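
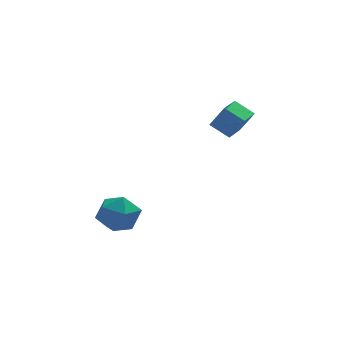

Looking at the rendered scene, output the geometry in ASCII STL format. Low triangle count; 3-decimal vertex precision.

solid 
facet normal -0.449 0.239 -0.861
outer loop
vertex 2.224 2.377 0.861
vertex 2.91 3.456 0.802
vertex 3.131 1.764 0.218
endloop
endfacet
facet normal -0.536 -0.843 0.047
outer loop
vertex 3.81 1.404 1.518
vertex 2.224 2.377 0.861
vertex 3.131 1.764 0.218
endloop
endfacet
facet normal -0.449 0.239 -0.861
outer loop
vertex 3.131 1.764 0.218
vertex 2.91 3.456 0.802
vertex 3.818 2.843 0.159
endloop
endfacet
facet normal 0.714 -0.483 -0.507
outer loop
vertex 3.818 2.843 0.159
vertex 3.81 1.404 1.518
vertex 3.131 1.764 0.218
endloop
endfacet
facet normal -0.715 0.482 0.507
outer loop
vertex 2.224 2.377 0.861
vertex 3.589 3.096 2.102
vertex 2.91 3.456 0.802
endloop
endfacet
facet normal -0.536 -0.843 0.046
outer loop
vertex 2.902 2.017 2.161
vertex 2.224 2.377 0.861
vertex 3.81 1.404 1.518
endloop
endfacet
facet normal -0.715 0.483 0.506
outer loop
vertex 2.902 2.017 2.161
vertex 3.589 3.096 2.102
vertex 2.224 2.377 0.861
endloop
endfacet
facet normal 0.536 0.843 -0.047
outer loop
vertex 2.91 3.456 0.802
vertex 3.589 3.096 2.102
vertex 3.818 2.843 0.159
endloop
endfacet
facet normal 0.715 -0.482 -0.506
outer loop
vertex 4.496 2.483 1.459
vertex 3.81 1.404 1.518
vertex 3.818 2.843 0.159
endloop
endfacet
facet normal 0.537 0.843 -0.046
outer loop
vertex 3.818 2.843 0.159
vertex 3.589 3.096 2.102
vertex 4.496 2.483 1.459
endloop
endfacet
facet normal 0.449 -0.238 0.861
outer loop
vertex 4.496 2.483 1.459
vertex 2.902 2.017 2.161
vertex 3.81 1.404 1.518
endloop
endfacet
facet normal 0.449 -0.239 0.861
outer loop
vertex 3.589 3.096 2.102
vertex 2.902 2.017 2.161
vertex 4.496 2.483 1.459
endloop
endfacet
facet normal -0.696 0.715 -0.072
outer loop
vertex -2.832 0.571 -4.117
vertex -3.708 -0.257 -3.872
vertex -3.17 0.359 -2.953
endloop
endfacet
facet normal -0.077 0.985 0.157
outer loop
vertex -2.832 0.571 -4.117
vertex -3.17 0.359 -2.953
vertex -1.98 0.496 -3.232
endloop
endfacet
facet normal 0.421 0.843 -0.334
outer loop
vertex -2.832 0.571 -4.117
vertex -1.98 0.496 -3.232
vertex -1.782 -0.036 -4.324
endloop
endfacet
facet normal 0.110 0.485 -0.867
outer loop
vertex -2.832 0.571 -4.117
vertex -1.782 -0.036 -4.324
vertex -2.85 -0.501 -4.719
endloop
endfacet
facet normal -0.581 0.406 -0.705
outer loop
vertex -2.832 0.571 -4.117
vertex -2.85 -0.501 -4.719
vertex -3.708 -0.257 -3.872
endloop
endfacet
facet normal 0.104 0.644 0.758
outer loop
vertex -1.98 0.496 -3.232
vertex -3.17 0.359 -2.953
vertex -2.33 -0.379 -2.441
endloop
endfacet
facet normal -0.898 0.208 0.387
outer loop
vertex -3.17 0.359 -2.953
vertex -3.708 -0.257 -3.872
vertex -3.398 -0.844 -2.836
endloop
endfacet
facet normal -0.713 -0.292 -0.638
outer loop
vertex -3.708 -0.257 -3.872
vertex -2.85 -0.501 -4.719
vertex -3.2 -1.376 -3.928
endloop
endfacet
facet normal 0.404 -0.164 -0.900
outer loop
vertex -2.85 -0.501 -4.719
vertex -1.782 -0.036 -4.324
vertex -2.01 -1.239 -4.207
endloop
endfacet
facet normal 0.909 0.415 -0.037
outer loop
vertex -1.782 -0.036 -4.324
vertex -1.98 0.496 -3.232
vertex -1.472 -0.623 -3.288
endloop
endfacet
facet normal -0.110 -0.485 0.867
outer loop
vertex -2.348 -1.451 -3.043
vertex -2.33 -0.379 -2.441
vertex -3.398 -0.844 -2.836
endloop
endfacet
facet normal -0.421 -0.843 0.334
outer loop
vertex -2.348 -1.451 -3.043
vertex -3.398 -0.844 -2.836
vertex -3.2 -1.376 -3.928
endloop
endfacet
facet normal 0.077 -0.985 -0.157
outer loop
vertex -2.348 -1.451 -3.043
vertex -3.2 -1.376 -3.928
vertex -2.01 -1.239 -4.207
endloop
endfacet
facet normal 0.696 -0.715 0.072
outer loop
vertex -2.348 -1.451 -3.043
vertex -2.01 -1.239 -4.207
vertex -1.472 -0.623 -3.288
endloop
endfacet
facet normal 0.581 -0.406 0.705
outer loop
vertex -2.348 -1.451 -3.043
vertex -1.472 -0.623 -3.288
vertex -2.33 -0.379 -2.441
endloop
endfacet
facet normal -0.404 0.164 0.900
outer loop
vertex -3.398 -0.844 -2.836
vertex -2.33 -0.379 -2.441
vertex -3.17 0.359 -2.953
endloop
endfacet
facet normal -0.909 -0.415 0.037
outer loop
vertex -3.2 -1.376 -3.928
vertex -3.398 -0.844 -2.836
vertex -3.708 -0.257 -3.872
endloop
endfacet
facet normal -0.104 -0.644 -0.758
outer loop
vertex -2.01 -1.239 -4.207
vertex -3.2 -1.376 -3.928
vertex -2.85 -0.501 -4.719
endloop
endfacet
facet normal 0.898 -0.208 -0.387
outer loop
vertex -1.472 -0.623 -3.288
vertex -2.01 -1.239 -4.207
vertex -1.782 -0.036 -4.324
endloop
endfacet
facet normal 0.713 0.292 0.638
outer loop
vertex -2.33 -0.379 -2.441
vertex -1.472 -0.623 -3.288
vertex -1.98 0.496 -3.232
endloop
endfacet

endsolid


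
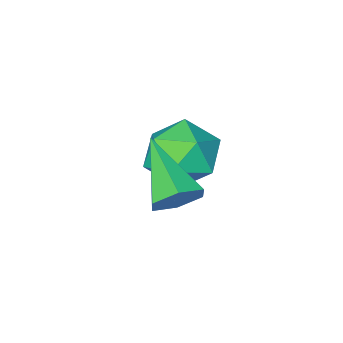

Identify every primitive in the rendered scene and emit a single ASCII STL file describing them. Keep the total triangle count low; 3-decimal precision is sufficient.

solid 
facet normal 0.195 0.833 -0.518
outer loop
vertex 3.714 3.34 -1.324
vertex 3.091 3.373 -1.505
vertex 3.287 3.667 -0.959
endloop
endfacet
facet normal 0.634 -0.034 0.772
outer loop
vertex 3.714 3.34 -1.324
vertex 3.287 3.667 -0.959
vertex 2.749 1.907 -0.595
endloop
endfacet
facet normal 0.195 0.833 -0.518
outer loop
vertex 3.287 3.667 -0.959
vertex 3.091 3.373 -1.505
vertex 2.664 3.7 -1.14
endloop
endfacet
facet normal -0.255 0.270 0.928
outer loop
vertex 3.287 3.667 -0.959
vertex 2.664 3.7 -1.14
vertex 2.749 1.907 -0.595
endloop
endfacet
facet normal 0.195 0.833 -0.518
outer loop
vertex 2.664 3.7 -1.14
vertex 3.091 3.373 -1.505
vertex 2.468 3.406 -1.686
endloop
endfacet
facet normal -0.948 0.050 0.313
outer loop
vertex 2.664 3.7 -1.14
vertex 2.468 3.406 -1.686
vertex 2.749 1.907 -0.595
endloop
endfacet
facet normal 0.194 0.834 -0.517
outer loop
vertex 2.468 3.406 -1.686
vertex 3.091 3.373 -1.505
vertex 2.895 3.08 -2.051
endloop
endfacet
facet normal -0.753 -0.474 -0.457
outer loop
vertex 2.468 3.406 -1.686
vertex 2.895 3.08 -2.051
vertex 2.749 1.907 -0.595
endloop
endfacet
facet normal 0.194 0.834 -0.517
outer loop
vertex 2.895 3.08 -2.051
vertex 3.091 3.373 -1.505
vertex 3.518 3.047 -1.87
endloop
endfacet
facet normal 0.137 -0.778 -0.613
outer loop
vertex 2.895 3.08 -2.051
vertex 3.518 3.047 -1.87
vertex 2.749 1.907 -0.595
endloop
endfacet
facet normal 0.194 0.834 -0.517
outer loop
vertex 3.518 3.047 -1.87
vertex 3.091 3.373 -1.505
vertex 3.714 3.34 -1.324
endloop
endfacet
facet normal 0.830 -0.558 0.002
outer loop
vertex 3.518 3.047 -1.87
vertex 3.714 3.34 -1.324
vertex 2.749 1.907 -0.595
endloop
endfacet
facet normal -0.850 -0.277 0.449
outer loop
vertex 0.395 1.295 -2.186
vertex 0.501 0.382 -2.548
vertex 0.89 0.613 -1.669
endloop
endfacet
facet normal -0.523 0.240 0.818
outer loop
vertex 0.395 1.295 -2.186
vertex 0.89 0.613 -1.669
vertex 1.233 1.539 -1.722
endloop
endfacet
facet normal -0.449 0.805 0.388
outer loop
vertex 0.395 1.295 -2.186
vertex 1.233 1.539 -1.722
vertex 1.056 1.879 -2.633
endloop
endfacet
facet normal -0.730 0.638 -0.246
outer loop
vertex 0.395 1.295 -2.186
vertex 1.056 1.879 -2.633
vertex 0.603 1.164 -3.143
endloop
endfacet
facet normal -0.978 -0.031 -0.208
outer loop
vertex 0.395 1.295 -2.186
vertex 0.603 1.164 -3.143
vertex 0.501 0.382 -2.548
endloop
endfacet
facet normal 0.130 0.009 0.992
outer loop
vertex 1.233 1.539 -1.722
vertex 0.89 0.613 -1.669
vertex 1.857 0.776 -1.797
endloop
endfacet
facet normal -0.399 -0.828 0.394
outer loop
vertex 0.89 0.613 -1.669
vertex 0.501 0.382 -2.548
vertex 1.404 0.061 -2.307
endloop
endfacet
facet normal -0.606 -0.430 -0.669
outer loop
vertex 0.501 0.382 -2.548
vertex 0.603 1.164 -3.143
vertex 1.227 0.401 -3.218
endloop
endfacet
facet normal -0.206 0.652 -0.730
outer loop
vertex 0.603 1.164 -3.143
vertex 1.056 1.879 -2.633
vertex 1.57 1.327 -3.271
endloop
endfacet
facet normal 0.249 0.922 0.296
outer loop
vertex 1.056 1.879 -2.633
vertex 1.233 1.539 -1.722
vertex 1.959 1.558 -2.392
endloop
endfacet
facet normal 0.730 -0.638 0.246
outer loop
vertex 2.065 0.645 -2.754
vertex 1.857 0.776 -1.797
vertex 1.404 0.061 -2.307
endloop
endfacet
facet normal 0.449 -0.805 -0.388
outer loop
vertex 2.065 0.645 -2.754
vertex 1.404 0.061 -2.307
vertex 1.227 0.401 -3.218
endloop
endfacet
facet normal 0.523 -0.240 -0.818
outer loop
vertex 2.065 0.645 -2.754
vertex 1.227 0.401 -3.218
vertex 1.57 1.327 -3.271
endloop
endfacet
facet normal 0.850 0.277 -0.449
outer loop
vertex 2.065 0.645 -2.754
vertex 1.57 1.327 -3.271
vertex 1.959 1.558 -2.392
endloop
endfacet
facet normal 0.978 0.031 0.208
outer loop
vertex 2.065 0.645 -2.754
vertex 1.959 1.558 -2.392
vertex 1.857 0.776 -1.797
endloop
endfacet
facet normal 0.206 -0.652 0.730
outer loop
vertex 1.404 0.061 -2.307
vertex 1.857 0.776 -1.797
vertex 0.89 0.613 -1.669
endloop
endfacet
facet normal -0.249 -0.922 -0.296
outer loop
vertex 1.227 0.401 -3.218
vertex 1.404 0.061 -2.307
vertex 0.501 0.382 -2.548
endloop
endfacet
facet normal -0.130 -0.009 -0.992
outer loop
vertex 1.57 1.327 -3.271
vertex 1.227 0.401 -3.218
vertex 0.603 1.164 -3.143
endloop
endfacet
facet normal 0.399 0.828 -0.394
outer loop
vertex 1.959 1.558 -2.392
vertex 1.57 1.327 -3.271
vertex 1.056 1.879 -2.633
endloop
endfacet
facet normal 0.606 0.430 0.669
outer loop
vertex 1.857 0.776 -1.797
vertex 1.959 1.558 -2.392
vertex 1.233 1.539 -1.722
endloop
endfacet

endsolid


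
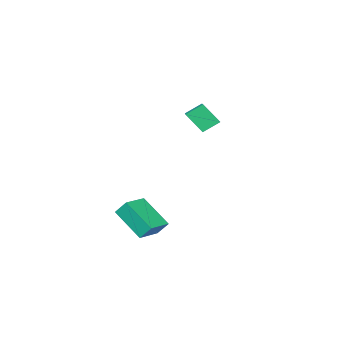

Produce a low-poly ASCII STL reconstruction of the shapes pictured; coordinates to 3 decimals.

solid 
facet normal -0.976 -0.192 -0.107
outer loop
vertex 1.493 -2.342 -1.971
vertex 1.317 -0.687 -3.332
vertex 1.699 -2.957 -2.746
endloop
endfacet
facet normal 0.082 -0.770 0.633
outer loop
vertex 3.143 -2.673 -2.588
vertex 1.493 -2.342 -1.971
vertex 1.699 -2.957 -2.746
endloop
endfacet
facet normal -0.976 -0.192 -0.107
outer loop
vertex 1.699 -2.957 -2.746
vertex 1.317 -0.687 -3.332
vertex 1.523 -1.302 -4.107
endloop
endfacet
facet normal 0.204 -0.609 -0.767
outer loop
vertex 1.523 -1.302 -4.107
vertex 3.143 -2.673 -2.588
vertex 1.699 -2.957 -2.746
endloop
endfacet
facet normal -0.204 0.609 0.767
outer loop
vertex 1.493 -2.342 -1.971
vertex 2.761 -0.403 -3.174
vertex 1.317 -0.687 -3.332
endloop
endfacet
facet normal 0.082 -0.770 0.633
outer loop
vertex 2.937 -2.058 -1.813
vertex 1.493 -2.342 -1.971
vertex 3.143 -2.673 -2.588
endloop
endfacet
facet normal -0.204 0.609 0.767
outer loop
vertex 2.937 -2.058 -1.813
vertex 2.761 -0.403 -3.174
vertex 1.493 -2.342 -1.971
endloop
endfacet
facet normal -0.082 0.770 -0.633
outer loop
vertex 1.317 -0.687 -3.332
vertex 2.761 -0.403 -3.174
vertex 1.523 -1.302 -4.107
endloop
endfacet
facet normal 0.204 -0.609 -0.767
outer loop
vertex 2.967 -1.018 -3.949
vertex 3.143 -2.673 -2.588
vertex 1.523 -1.302 -4.107
endloop
endfacet
facet normal -0.082 0.770 -0.633
outer loop
vertex 1.523 -1.302 -4.107
vertex 2.761 -0.403 -3.174
vertex 2.967 -1.018 -3.949
endloop
endfacet
facet normal 0.976 0.192 0.107
outer loop
vertex 2.967 -1.018 -3.949
vertex 2.937 -2.058 -1.813
vertex 3.143 -2.673 -2.588
endloop
endfacet
facet normal 0.976 0.192 0.107
outer loop
vertex 2.761 -0.403 -3.174
vertex 2.937 -2.058 -1.813
vertex 2.967 -1.018 -3.949
endloop
endfacet
facet normal -0.649 -0.710 -0.271
outer loop
vertex -1.684 -2.695 3.142
vertex -2.455 -2.232 3.775
vertex -2.108 -1.883 2.031
endloop
endfacet
facet normal 0.701 -0.421 -0.576
outer loop
vertex -0.685 -0.328 2.625
vertex -1.684 -2.695 3.142
vertex -2.108 -1.883 2.031
endloop
endfacet
facet normal -0.649 -0.710 -0.271
outer loop
vertex -2.108 -1.883 2.031
vertex -2.455 -2.232 3.775
vertex -2.879 -1.42 2.664
endloop
endfacet
facet normal -0.295 0.564 -0.771
outer loop
vertex -2.879 -1.42 2.664
vertex -0.685 -0.328 2.625
vertex -2.108 -1.883 2.031
endloop
endfacet
facet normal 0.295 -0.564 0.771
outer loop
vertex -1.684 -2.695 3.142
vertex -1.032 -0.677 4.369
vertex -2.455 -2.232 3.775
endloop
endfacet
facet normal 0.701 -0.421 -0.576
outer loop
vertex -0.261 -1.14 3.736
vertex -1.684 -2.695 3.142
vertex -0.685 -0.328 2.625
endloop
endfacet
facet normal 0.295 -0.564 0.771
outer loop
vertex -0.261 -1.14 3.736
vertex -1.032 -0.677 4.369
vertex -1.684 -2.695 3.142
endloop
endfacet
facet normal -0.701 0.421 0.576
outer loop
vertex -2.455 -2.232 3.775
vertex -1.032 -0.677 4.369
vertex -2.879 -1.42 2.664
endloop
endfacet
facet normal -0.295 0.564 -0.771
outer loop
vertex -1.456 0.135 3.258
vertex -0.685 -0.328 2.625
vertex -2.879 -1.42 2.664
endloop
endfacet
facet normal -0.701 0.421 0.576
outer loop
vertex -2.879 -1.42 2.664
vertex -1.032 -0.677 4.369
vertex -1.456 0.135 3.258
endloop
endfacet
facet normal 0.649 0.710 0.271
outer loop
vertex -1.456 0.135 3.258
vertex -0.261 -1.14 3.736
vertex -0.685 -0.328 2.625
endloop
endfacet
facet normal 0.649 0.710 0.271
outer loop
vertex -1.032 -0.677 4.369
vertex -0.261 -1.14 3.736
vertex -1.456 0.135 3.258
endloop
endfacet

endsolid


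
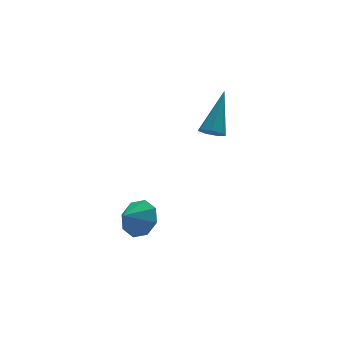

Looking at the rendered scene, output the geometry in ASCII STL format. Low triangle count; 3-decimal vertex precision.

solid 
facet normal 0.749 0.328 -0.576
outer loop
vertex -1.032 1.444 -3.519
vertex -1.638 1.697 -4.163
vertex -1.256 2.106 -3.433
endloop
endfacet
facet normal -0.034 -0.140 0.990
outer loop
vertex -1.032 1.444 -3.519
vertex -1.256 2.106 -3.433
vertex -2.402 1.363 -3.577
endloop
endfacet
facet normal 0.750 0.327 -0.575
outer loop
vertex -1.256 2.106 -3.433
vertex -1.638 1.697 -4.163
vertex -1.703 2.529 -3.775
endloop
endfacet
facet normal -0.337 0.350 0.874
outer loop
vertex -1.256 2.106 -3.433
vertex -1.703 2.529 -3.775
vertex -2.402 1.363 -3.577
endloop
endfacet
facet normal 0.748 0.327 -0.577
outer loop
vertex -1.703 2.529 -3.775
vertex -1.638 1.697 -4.163
vertex -2.113 2.464 -4.344
endloop
endfacet
facet normal -0.723 0.512 0.463
outer loop
vertex -1.703 2.529 -3.775
vertex -2.113 2.464 -4.344
vertex -2.402 1.363 -3.577
endloop
endfacet
facet normal 0.749 0.329 -0.575
outer loop
vertex -2.113 2.464 -4.344
vertex -1.638 1.697 -4.163
vertex -2.244 1.951 -4.808
endloop
endfacet
facet normal -0.968 0.251 -0.004
outer loop
vertex -2.113 2.464 -4.344
vertex -2.244 1.951 -4.808
vertex -2.402 1.363 -3.577
endloop
endfacet
facet normal 0.750 0.328 -0.575
outer loop
vertex -2.244 1.951 -4.808
vertex -1.638 1.697 -4.163
vertex -2.02 1.288 -4.894
endloop
endfacet
facet normal -0.926 -0.280 -0.253
outer loop
vertex -2.244 1.951 -4.808
vertex -2.02 1.288 -4.894
vertex -2.402 1.363 -3.577
endloop
endfacet
facet normal 0.749 0.329 -0.575
outer loop
vertex -2.02 1.288 -4.894
vertex -1.638 1.697 -4.163
vertex -1.572 0.866 -4.552
endloop
endfacet
facet normal -0.622 -0.771 -0.137
outer loop
vertex -2.02 1.288 -4.894
vertex -1.572 0.866 -4.552
vertex -2.402 1.363 -3.577
endloop
endfacet
facet normal 0.750 0.329 -0.575
outer loop
vertex -1.572 0.866 -4.552
vertex -1.638 1.697 -4.163
vertex -1.163 0.93 -3.982
endloop
endfacet
facet normal -0.236 -0.932 0.274
outer loop
vertex -1.572 0.866 -4.552
vertex -1.163 0.93 -3.982
vertex -2.402 1.363 -3.577
endloop
endfacet
facet normal 0.749 0.328 -0.576
outer loop
vertex -1.163 0.93 -3.982
vertex -1.638 1.697 -4.163
vertex -1.032 1.444 -3.519
endloop
endfacet
facet normal 0.008 -0.670 0.742
outer loop
vertex -1.163 0.93 -3.982
vertex -1.032 1.444 -3.519
vertex -2.402 1.363 -3.577
endloop
endfacet
facet normal -0.442 -0.548 -0.710
outer loop
vertex 1.887 1.578 -0.044
vertex 1.377 1.764 0.13
vertex 1.724 1.991 -0.261
endloop
endfacet
facet normal 0.914 0.167 -0.369
outer loop
vertex 1.887 1.578 -0.044
vertex 1.724 1.991 -0.261
vertex 2.323 2.936 1.65
endloop
endfacet
facet normal -0.441 -0.549 -0.710
outer loop
vertex 1.724 1.991 -0.261
vertex 1.377 1.764 0.13
vertex 1.299 2.233 -0.184
endloop
endfacet
facet normal 0.358 0.788 -0.502
outer loop
vertex 1.724 1.991 -0.261
vertex 1.299 2.233 -0.184
vertex 2.323 2.936 1.65
endloop
endfacet
facet normal -0.443 -0.548 -0.709
outer loop
vertex 1.299 2.233 -0.184
vertex 1.377 1.764 0.13
vertex 0.934 2.122 0.13
endloop
endfacet
facet normal -0.390 0.911 -0.131
outer loop
vertex 1.299 2.233 -0.184
vertex 0.934 2.122 0.13
vertex 2.323 2.936 1.65
endloop
endfacet
facet normal -0.442 -0.547 -0.711
outer loop
vertex 0.934 2.122 0.13
vertex 1.377 1.764 0.13
vertex 0.901 1.741 0.444
endloop
endfacet
facet normal -0.767 0.447 0.461
outer loop
vertex 0.934 2.122 0.13
vertex 0.901 1.741 0.444
vertex 2.323 2.936 1.65
endloop
endfacet
facet normal -0.443 -0.547 -0.711
outer loop
vertex 0.901 1.741 0.444
vertex 1.377 1.764 0.13
vertex 1.227 1.377 0.521
endloop
endfacet
facet normal -0.488 -0.261 0.833
outer loop
vertex 0.901 1.741 0.444
vertex 1.227 1.377 0.521
vertex 2.323 2.936 1.65
endloop
endfacet
facet normal -0.441 -0.547 -0.711
outer loop
vertex 1.227 1.377 0.521
vertex 1.377 1.764 0.13
vertex 1.666 1.305 0.304
endloop
endfacet
facet normal 0.236 -0.673 0.701
outer loop
vertex 1.227 1.377 0.521
vertex 1.666 1.305 0.304
vertex 2.323 2.936 1.65
endloop
endfacet
facet normal -0.442 -0.548 -0.710
outer loop
vertex 1.666 1.305 0.304
vertex 1.377 1.764 0.13
vertex 1.887 1.578 -0.044
endloop
endfacet
facet normal 0.859 -0.484 0.166
outer loop
vertex 1.666 1.305 0.304
vertex 1.887 1.578 -0.044
vertex 2.323 2.936 1.65
endloop
endfacet

endsolid


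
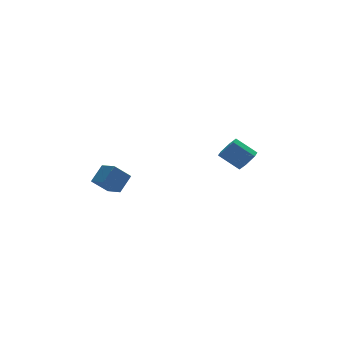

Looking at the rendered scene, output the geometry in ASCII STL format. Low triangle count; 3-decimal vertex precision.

solid 
facet normal -0.659 -0.308 -0.686
outer loop
vertex -3.874 1.885 -0.066
vertex -4.082 2.931 -0.336
vertex -2.942 1.844 -0.942
endloop
endfacet
facet normal 0.189 -0.951 0.245
outer loop
vertex -2.118 2.229 -0.084
vertex -3.874 1.885 -0.066
vertex -2.942 1.844 -0.942
endloop
endfacet
facet normal -0.658 -0.308 -0.687
outer loop
vertex -2.942 1.844 -0.942
vertex -4.082 2.931 -0.336
vertex -3.149 2.89 -1.212
endloop
endfacet
facet normal 0.728 -0.033 -0.685
outer loop
vertex -3.149 2.89 -1.212
vertex -2.118 2.229 -0.084
vertex -2.942 1.844 -0.942
endloop
endfacet
facet normal -0.728 0.032 0.685
outer loop
vertex -3.874 1.885 -0.066
vertex -3.258 3.316 0.522
vertex -4.082 2.931 -0.336
endloop
endfacet
facet normal 0.189 -0.951 0.246
outer loop
vertex -3.051 2.27 0.792
vertex -3.874 1.885 -0.066
vertex -2.118 2.229 -0.084
endloop
endfacet
facet normal -0.729 0.032 0.684
outer loop
vertex -3.051 2.27 0.792
vertex -3.258 3.316 0.522
vertex -3.874 1.885 -0.066
endloop
endfacet
facet normal -0.189 0.951 -0.245
outer loop
vertex -4.082 2.931 -0.336
vertex -3.258 3.316 0.522
vertex -3.149 2.89 -1.212
endloop
endfacet
facet normal 0.728 -0.032 -0.684
outer loop
vertex -2.326 3.275 -0.354
vertex -2.118 2.229 -0.084
vertex -3.149 2.89 -1.212
endloop
endfacet
facet normal -0.189 0.951 -0.245
outer loop
vertex -3.149 2.89 -1.212
vertex -3.258 3.316 0.522
vertex -2.326 3.275 -0.354
endloop
endfacet
facet normal 0.658 0.308 0.687
outer loop
vertex -2.326 3.275 -0.354
vertex -3.051 2.27 0.792
vertex -2.118 2.229 -0.084
endloop
endfacet
facet normal 0.659 0.308 0.687
outer loop
vertex -3.258 3.316 0.522
vertex -3.051 2.27 0.792
vertex -2.326 3.275 -0.354
endloop
endfacet
facet normal 0.585 -0.523 -0.620
outer loop
vertex 4.631 1.442 0.291
vertex 4.143 0.873 0.311
vertex 4.072 1.409 -0.208
endloop
endfacet
facet normal 0.321 0.851 -0.416
outer loop
vertex 4.631 1.442 0.291
vertex 4.072 1.409 -0.208
vertex 3.765 2.216 1.208
endloop
endfacet
facet normal 0.322 0.851 -0.415
outer loop
vertex 3.765 2.216 1.208
vertex 4.072 1.409 -0.208
vertex 3.207 2.184 0.709
endloop
endfacet
facet normal -0.584 0.524 0.620
outer loop
vertex 3.765 2.216 1.208
vertex 3.207 2.184 0.709
vertex 3.277 1.647 1.229
endloop
endfacet
facet normal 0.585 -0.523 -0.620
outer loop
vertex 4.072 1.409 -0.208
vertex 4.143 0.873 0.311
vertex 3.584 0.84 -0.188
endloop
endfacet
facet normal -0.484 0.388 -0.784
outer loop
vertex 4.072 1.409 -0.208
vertex 3.584 0.84 -0.188
vertex 3.207 2.184 0.709
endloop
endfacet
facet normal -0.485 0.387 -0.784
outer loop
vertex 3.207 2.184 0.709
vertex 3.584 0.84 -0.188
vertex 2.719 1.614 0.729
endloop
endfacet
facet normal -0.586 0.523 0.619
outer loop
vertex 3.207 2.184 0.709
vertex 2.719 1.614 0.729
vertex 3.277 1.647 1.229
endloop
endfacet
facet normal 0.584 -0.524 -0.620
outer loop
vertex 3.584 0.84 -0.188
vertex 4.143 0.873 0.311
vertex 3.655 0.304 0.332
endloop
endfacet
facet normal -0.806 -0.464 -0.368
outer loop
vertex 3.584 0.84 -0.188
vertex 3.655 0.304 0.332
vertex 2.719 1.614 0.729
endloop
endfacet
facet normal -0.805 -0.464 -0.369
outer loop
vertex 2.719 1.614 0.729
vertex 3.655 0.304 0.332
vertex 2.789 1.078 1.249
endloop
endfacet
facet normal -0.585 0.524 0.619
outer loop
vertex 2.719 1.614 0.729
vertex 2.789 1.078 1.249
vertex 3.277 1.647 1.229
endloop
endfacet
facet normal 0.584 -0.524 -0.620
outer loop
vertex 3.655 0.304 0.332
vertex 4.143 0.873 0.311
vertex 4.213 0.336 0.831
endloop
endfacet
facet normal -0.322 -0.851 0.415
outer loop
vertex 3.655 0.304 0.332
vertex 4.213 0.336 0.831
vertex 2.789 1.078 1.249
endloop
endfacet
facet normal -0.321 -0.851 0.416
outer loop
vertex 2.789 1.078 1.249
vertex 4.213 0.336 0.831
vertex 3.348 1.111 1.748
endloop
endfacet
facet normal -0.585 0.523 0.620
outer loop
vertex 2.789 1.078 1.249
vertex 3.348 1.111 1.748
vertex 3.277 1.647 1.229
endloop
endfacet
facet normal 0.586 -0.523 -0.619
outer loop
vertex 4.213 0.336 0.831
vertex 4.143 0.873 0.311
vertex 4.701 0.906 0.811
endloop
endfacet
facet normal 0.485 -0.387 0.784
outer loop
vertex 4.213 0.336 0.831
vertex 4.701 0.906 0.811
vertex 3.348 1.111 1.748
endloop
endfacet
facet normal 0.484 -0.388 0.784
outer loop
vertex 3.348 1.111 1.748
vertex 4.701 0.906 0.811
vertex 3.836 1.68 1.728
endloop
endfacet
facet normal -0.585 0.523 0.620
outer loop
vertex 3.348 1.111 1.748
vertex 3.836 1.68 1.728
vertex 3.277 1.647 1.229
endloop
endfacet
facet normal 0.585 -0.524 -0.619
outer loop
vertex 4.701 0.906 0.811
vertex 4.143 0.873 0.311
vertex 4.631 1.442 0.291
endloop
endfacet
facet normal 0.806 0.463 0.369
outer loop
vertex 4.701 0.906 0.811
vertex 4.631 1.442 0.291
vertex 3.836 1.68 1.728
endloop
endfacet
facet normal 0.805 0.464 0.369
outer loop
vertex 3.836 1.68 1.728
vertex 4.631 1.442 0.291
vertex 3.765 2.216 1.208
endloop
endfacet
facet normal -0.584 0.524 0.620
outer loop
vertex 3.836 1.68 1.728
vertex 3.765 2.216 1.208
vertex 3.277 1.647 1.229
endloop
endfacet

endsolid


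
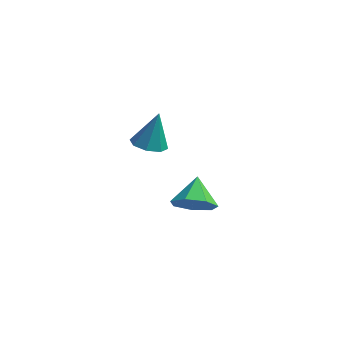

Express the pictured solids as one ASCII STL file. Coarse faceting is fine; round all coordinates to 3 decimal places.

solid 
facet normal 0.109 -0.830 -0.546
outer loop
vertex -0.488 1.488 -1.797
vertex -1.333 1.414 -1.853
vertex -0.801 1.826 -2.373
endloop
endfacet
facet normal 0.703 0.711 0.035
outer loop
vertex -0.488 1.488 -1.797
vertex -0.801 1.826 -2.373
vertex -1.467 2.426 -1.187
endloop
endfacet
facet normal 0.110 -0.831 -0.546
outer loop
vertex -0.801 1.826 -2.373
vertex -1.333 1.414 -1.853
vertex -1.515 1.853 -2.558
endloop
endfacet
facet normal 0.135 0.913 -0.386
outer loop
vertex -0.801 1.826 -2.373
vertex -1.515 1.853 -2.558
vertex -1.467 2.426 -1.187
endloop
endfacet
facet normal 0.110 -0.831 -0.546
outer loop
vertex -1.515 1.853 -2.558
vertex -1.333 1.414 -1.853
vertex -2.091 1.55 -2.213
endloop
endfacet
facet normal -0.578 0.760 -0.297
outer loop
vertex -1.515 1.853 -2.558
vertex -2.091 1.55 -2.213
vertex -1.467 2.426 -1.187
endloop
endfacet
facet normal 0.111 -0.830 -0.547
outer loop
vertex -2.091 1.55 -2.213
vertex -1.333 1.414 -1.853
vertex -2.097 1.143 -1.597
endloop
endfacet
facet normal -0.900 0.367 0.234
outer loop
vertex -2.091 1.55 -2.213
vertex -2.097 1.143 -1.597
vertex -1.467 2.426 -1.187
endloop
endfacet
facet normal 0.111 -0.830 -0.546
outer loop
vertex -2.097 1.143 -1.597
vertex -1.333 1.414 -1.853
vertex -1.527 0.941 -1.174
endloop
endfacet
facet normal -0.589 0.031 0.808
outer loop
vertex -2.097 1.143 -1.597
vertex -1.527 0.941 -1.174
vertex -1.467 2.426 -1.187
endloop
endfacet
facet normal 0.109 -0.830 -0.547
outer loop
vertex -1.527 0.941 -1.174
vertex -1.333 1.414 -1.853
vertex -0.811 1.094 -1.263
endloop
endfacet
facet normal 0.123 0.004 0.992
outer loop
vertex -1.527 0.941 -1.174
vertex -0.811 1.094 -1.263
vertex -1.467 2.426 -1.187
endloop
endfacet
facet normal 0.109 -0.830 -0.547
outer loop
vertex -0.811 1.094 -1.263
vertex -1.333 1.414 -1.853
vertex -0.488 1.488 -1.797
endloop
endfacet
facet normal 0.697 0.306 0.648
outer loop
vertex -0.811 1.094 -1.263
vertex -0.488 1.488 -1.797
vertex -1.467 2.426 -1.187
endloop
endfacet
facet normal -0.170 -0.315 -0.934
outer loop
vertex -2.162 0.182 1.845
vertex -2.679 0.591 1.801
vertex -2.034 0.638 1.668
endloop
endfacet
facet normal 0.941 -0.145 0.307
outer loop
vertex -2.162 0.182 1.845
vertex -2.034 0.638 1.668
vertex -2.441 1.029 3.099
endloop
endfacet
facet normal -0.170 -0.315 -0.934
outer loop
vertex -2.034 0.638 1.668
vertex -2.679 0.591 1.801
vertex -2.284 1.066 1.569
endloop
endfacet
facet normal 0.849 0.519 0.100
outer loop
vertex -2.034 0.638 1.668
vertex -2.284 1.066 1.569
vertex -2.441 1.029 3.099
endloop
endfacet
facet normal -0.169 -0.315 -0.934
outer loop
vertex -2.284 1.066 1.569
vertex -2.679 0.591 1.801
vertex -2.765 1.215 1.606
endloop
endfacet
facet normal 0.299 0.953 0.054
outer loop
vertex -2.284 1.066 1.569
vertex -2.765 1.215 1.606
vertex -2.441 1.029 3.099
endloop
endfacet
facet normal -0.172 -0.315 -0.933
outer loop
vertex -2.765 1.215 1.606
vertex -2.679 0.591 1.801
vertex -3.195 0.999 1.758
endloop
endfacet
facet normal -0.384 0.902 0.196
outer loop
vertex -2.765 1.215 1.606
vertex -3.195 0.999 1.758
vertex -2.441 1.029 3.099
endloop
endfacet
facet normal -0.171 -0.315 -0.934
outer loop
vertex -3.195 0.999 1.758
vertex -2.679 0.591 1.801
vertex -3.323 0.544 1.935
endloop
endfacet
facet normal -0.803 0.398 0.443
outer loop
vertex -3.195 0.999 1.758
vertex -3.323 0.544 1.935
vertex -2.441 1.029 3.099
endloop
endfacet
facet normal -0.171 -0.315 -0.933
outer loop
vertex -3.323 0.544 1.935
vertex -2.679 0.591 1.801
vertex -3.074 0.116 2.034
endloop
endfacet
facet normal -0.713 -0.264 0.650
outer loop
vertex -3.323 0.544 1.935
vertex -3.074 0.116 2.034
vertex -2.441 1.029 3.099
endloop
endfacet
facet normal -0.172 -0.315 -0.933
outer loop
vertex -3.074 0.116 2.034
vertex -2.679 0.591 1.801
vertex -2.593 -0.034 1.996
endloop
endfacet
facet normal -0.163 -0.699 0.696
outer loop
vertex -3.074 0.116 2.034
vertex -2.593 -0.034 1.996
vertex -2.441 1.029 3.099
endloop
endfacet
facet normal -0.169 -0.315 -0.934
outer loop
vertex -2.593 -0.034 1.996
vertex -2.679 0.591 1.801
vertex -2.162 0.182 1.845
endloop
endfacet
facet normal 0.520 -0.650 0.555
outer loop
vertex -2.593 -0.034 1.996
vertex -2.162 0.182 1.845
vertex -2.441 1.029 3.099
endloop
endfacet

endsolid


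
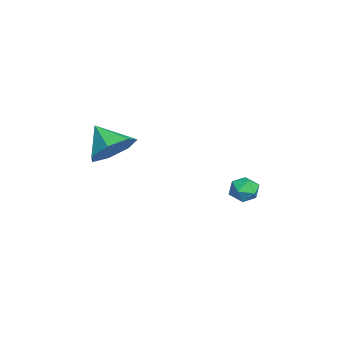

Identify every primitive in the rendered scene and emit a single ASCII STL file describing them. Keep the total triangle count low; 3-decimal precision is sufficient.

solid 
facet normal 0.557 0.509 -0.656
outer loop
vertex -0.306 -3.409 -0.498
vertex -1.193 -3.218 -1.102
vertex -0.782 -2.619 -0.289
endloop
endfacet
facet normal 0.248 -0.105 0.963
outer loop
vertex -0.306 -3.409 -0.498
vertex -0.782 -2.619 -0.289
vertex -2.027 -3.982 -0.118
endloop
endfacet
facet normal 0.556 0.509 -0.657
outer loop
vertex -0.782 -2.619 -0.289
vertex -1.193 -3.218 -1.102
vertex -1.568 -2.28 -0.692
endloop
endfacet
facet normal -0.290 0.375 0.881
outer loop
vertex -0.782 -2.619 -0.289
vertex -1.568 -2.28 -0.692
vertex -2.027 -3.982 -0.118
endloop
endfacet
facet normal 0.557 0.509 -0.656
outer loop
vertex -1.568 -2.28 -0.692
vertex -1.193 -3.218 -1.102
vertex -2.071 -2.647 -1.404
endloop
endfacet
facet normal -0.839 0.363 0.406
outer loop
vertex -1.568 -2.28 -0.692
vertex -2.071 -2.647 -1.404
vertex -2.027 -3.982 -0.118
endloop
endfacet
facet normal 0.557 0.509 -0.656
outer loop
vertex -2.071 -2.647 -1.404
vertex -1.193 -3.218 -1.102
vertex -1.913 -3.444 -1.888
endloop
endfacet
facet normal -0.986 -0.132 -0.104
outer loop
vertex -2.071 -2.647 -1.404
vertex -1.913 -3.444 -1.888
vertex -2.027 -3.982 -0.118
endloop
endfacet
facet normal 0.556 0.510 -0.656
outer loop
vertex -1.913 -3.444 -1.888
vertex -1.193 -3.218 -1.102
vertex -1.212 -4.07 -1.781
endloop
endfacet
facet normal -0.620 -0.739 -0.265
outer loop
vertex -1.913 -3.444 -1.888
vertex -1.212 -4.07 -1.781
vertex -2.027 -3.982 -0.118
endloop
endfacet
facet normal 0.556 0.510 -0.656
outer loop
vertex -1.212 -4.07 -1.781
vertex -1.193 -3.218 -1.102
vertex -0.497 -4.054 -1.162
endloop
endfacet
facet normal -0.016 -0.999 0.045
outer loop
vertex -1.212 -4.07 -1.781
vertex -0.497 -4.054 -1.162
vertex -2.027 -3.982 -0.118
endloop
endfacet
facet normal 0.556 0.510 -0.656
outer loop
vertex -0.497 -4.054 -1.162
vertex -1.193 -3.218 -1.102
vertex -0.306 -3.409 -0.498
endloop
endfacet
facet normal 0.369 -0.717 0.591
outer loop
vertex -0.497 -4.054 -1.162
vertex -0.306 -3.409 -0.498
vertex -2.027 -3.982 -0.118
endloop
endfacet
facet normal -0.730 0.604 0.319
outer loop
vertex -1.854 2.23 -3.551
vertex -1.737 2.027 -2.898
vertex -1.398 2.574 -3.158
endloop
endfacet
facet normal -0.421 0.866 -0.269
outer loop
vertex -1.854 2.23 -3.551
vertex -1.398 2.574 -3.158
vertex -1.251 2.439 -3.823
endloop
endfacet
facet normal -0.487 0.380 -0.787
outer loop
vertex -1.854 2.23 -3.551
vertex -1.251 2.439 -3.823
vertex -1.499 1.809 -3.974
endloop
endfacet
facet normal -0.835 -0.181 -0.520
outer loop
vertex -1.854 2.23 -3.551
vertex -1.499 1.809 -3.974
vertex -1.8 1.554 -3.402
endloop
endfacet
facet normal -0.986 -0.043 0.163
outer loop
vertex -1.854 2.23 -3.551
vertex -1.8 1.554 -3.402
vertex -1.737 2.027 -2.898
endloop
endfacet
facet normal 0.273 0.953 -0.133
outer loop
vertex -1.251 2.439 -3.823
vertex -1.398 2.574 -3.158
vertex -0.76 2.366 -3.338
endloop
endfacet
facet normal -0.225 0.529 0.818
outer loop
vertex -1.398 2.574 -3.158
vertex -1.737 2.027 -2.898
vertex -1.061 2.111 -2.766
endloop
endfacet
facet normal -0.638 -0.520 0.568
outer loop
vertex -1.737 2.027 -2.898
vertex -1.8 1.554 -3.402
vertex -1.309 1.481 -2.917
endloop
endfacet
facet normal -0.395 -0.744 -0.539
outer loop
vertex -1.8 1.554 -3.402
vertex -1.499 1.809 -3.974
vertex -1.162 1.346 -3.582
endloop
endfacet
facet normal 0.169 0.166 -0.971
outer loop
vertex -1.499 1.809 -3.974
vertex -1.251 2.439 -3.823
vertex -0.823 1.893 -3.842
endloop
endfacet
facet normal 0.835 0.181 0.520
outer loop
vertex -0.706 1.69 -3.189
vertex -0.76 2.366 -3.338
vertex -1.061 2.111 -2.766
endloop
endfacet
facet normal 0.487 -0.380 0.787
outer loop
vertex -0.706 1.69 -3.189
vertex -1.061 2.111 -2.766
vertex -1.309 1.481 -2.917
endloop
endfacet
facet normal 0.421 -0.866 0.269
outer loop
vertex -0.706 1.69 -3.189
vertex -1.309 1.481 -2.917
vertex -1.162 1.346 -3.582
endloop
endfacet
facet normal 0.730 -0.604 -0.319
outer loop
vertex -0.706 1.69 -3.189
vertex -1.162 1.346 -3.582
vertex -0.823 1.893 -3.842
endloop
endfacet
facet normal 0.986 0.043 -0.163
outer loop
vertex -0.706 1.69 -3.189
vertex -0.823 1.893 -3.842
vertex -0.76 2.366 -3.338
endloop
endfacet
facet normal 0.395 0.744 0.539
outer loop
vertex -1.061 2.111 -2.766
vertex -0.76 2.366 -3.338
vertex -1.398 2.574 -3.158
endloop
endfacet
facet normal -0.169 -0.166 0.971
outer loop
vertex -1.309 1.481 -2.917
vertex -1.061 2.111 -2.766
vertex -1.737 2.027 -2.898
endloop
endfacet
facet normal -0.273 -0.953 0.133
outer loop
vertex -1.162 1.346 -3.582
vertex -1.309 1.481 -2.917
vertex -1.8 1.554 -3.402
endloop
endfacet
facet normal 0.225 -0.529 -0.818
outer loop
vertex -0.823 1.893 -3.842
vertex -1.162 1.346 -3.582
vertex -1.499 1.809 -3.974
endloop
endfacet
facet normal 0.638 0.520 -0.568
outer loop
vertex -0.76 2.366 -3.338
vertex -0.823 1.893 -3.842
vertex -1.251 2.439 -3.823
endloop
endfacet

endsolid


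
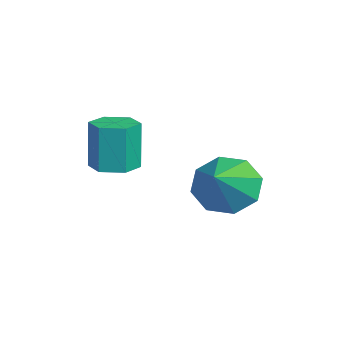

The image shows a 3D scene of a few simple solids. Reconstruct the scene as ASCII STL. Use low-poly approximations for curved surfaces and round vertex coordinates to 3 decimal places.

solid 
facet normal 0.118 -0.032 -0.993
outer loop
vertex -2.629 1.591 -3.427
vertex -3.335 1.385 -3.504
vertex -3.157 2.103 -3.506
endloop
endfacet
facet normal 0.690 0.721 0.058
outer loop
vertex -2.629 1.591 -3.427
vertex -3.157 2.103 -3.506
vertex -2.818 1.642 -1.819
endloop
endfacet
facet normal 0.690 0.722 0.059
outer loop
vertex -2.818 1.642 -1.819
vertex -3.157 2.103 -3.506
vertex -3.347 2.154 -1.898
endloop
endfacet
facet normal -0.117 0.032 0.993
outer loop
vertex -2.818 1.642 -1.819
vertex -3.347 2.154 -1.898
vertex -3.525 1.435 -1.896
endloop
endfacet
facet normal 0.117 -0.032 -0.993
outer loop
vertex -3.157 2.103 -3.506
vertex -3.335 1.385 -3.504
vertex -3.864 1.897 -3.583
endloop
endfacet
facet normal -0.273 0.960 -0.063
outer loop
vertex -3.157 2.103 -3.506
vertex -3.864 1.897 -3.583
vertex -3.347 2.154 -1.898
endloop
endfacet
facet normal -0.275 0.960 -0.062
outer loop
vertex -3.347 2.154 -1.898
vertex -3.864 1.897 -3.583
vertex -4.053 1.947 -1.975
endloop
endfacet
facet normal -0.118 0.032 0.993
outer loop
vertex -3.347 2.154 -1.898
vertex -4.053 1.947 -1.975
vertex -3.525 1.435 -1.896
endloop
endfacet
facet normal 0.117 -0.032 -0.993
outer loop
vertex -3.864 1.897 -3.583
vertex -3.335 1.385 -3.504
vertex -4.042 1.178 -3.581
endloop
endfacet
facet normal -0.964 0.238 -0.121
outer loop
vertex -3.864 1.897 -3.583
vertex -4.042 1.178 -3.581
vertex -4.053 1.947 -1.975
endloop
endfacet
facet normal -0.964 0.239 -0.121
outer loop
vertex -4.053 1.947 -1.975
vertex -4.042 1.178 -3.581
vertex -4.231 1.229 -1.973
endloop
endfacet
facet normal -0.118 0.032 0.993
outer loop
vertex -4.053 1.947 -1.975
vertex -4.231 1.229 -1.973
vertex -3.525 1.435 -1.896
endloop
endfacet
facet normal 0.117 -0.032 -0.993
outer loop
vertex -4.042 1.178 -3.581
vertex -3.335 1.385 -3.504
vertex -3.513 0.666 -3.502
endloop
endfacet
facet normal -0.690 -0.722 -0.058
outer loop
vertex -4.042 1.178 -3.581
vertex -3.513 0.666 -3.502
vertex -4.231 1.229 -1.973
endloop
endfacet
facet normal -0.690 -0.721 -0.059
outer loop
vertex -4.231 1.229 -1.973
vertex -3.513 0.666 -3.502
vertex -3.703 0.717 -1.894
endloop
endfacet
facet normal -0.118 0.032 0.993
outer loop
vertex -4.231 1.229 -1.973
vertex -3.703 0.717 -1.894
vertex -3.525 1.435 -1.896
endloop
endfacet
facet normal 0.118 -0.032 -0.993
outer loop
vertex -3.513 0.666 -3.502
vertex -3.335 1.385 -3.504
vertex -2.807 0.873 -3.425
endloop
endfacet
facet normal 0.274 -0.960 0.063
outer loop
vertex -3.513 0.666 -3.502
vertex -2.807 0.873 -3.425
vertex -3.703 0.717 -1.894
endloop
endfacet
facet normal 0.273 -0.960 0.062
outer loop
vertex -3.703 0.717 -1.894
vertex -2.807 0.873 -3.425
vertex -2.996 0.923 -1.817
endloop
endfacet
facet normal -0.117 0.032 0.993
outer loop
vertex -3.703 0.717 -1.894
vertex -2.996 0.923 -1.817
vertex -3.525 1.435 -1.896
endloop
endfacet
facet normal 0.118 -0.032 -0.993
outer loop
vertex -2.807 0.873 -3.425
vertex -3.335 1.385 -3.504
vertex -2.629 1.591 -3.427
endloop
endfacet
facet normal 0.964 -0.239 0.121
outer loop
vertex -2.807 0.873 -3.425
vertex -2.629 1.591 -3.427
vertex -2.996 0.923 -1.817
endloop
endfacet
facet normal 0.964 -0.238 0.121
outer loop
vertex -2.996 0.923 -1.817
vertex -2.629 1.591 -3.427
vertex -2.818 1.642 -1.819
endloop
endfacet
facet normal -0.117 0.032 0.993
outer loop
vertex -2.996 0.923 -1.817
vertex -2.818 1.642 -1.819
vertex -3.525 1.435 -1.896
endloop
endfacet
facet normal -0.739 0.340 -0.582
outer loop
vertex -1.449 5.05 -4.229
vertex -2.07 4.309 -3.874
vertex -1.851 5.273 -3.588
endloop
endfacet
facet normal 0.728 0.644 0.233
outer loop
vertex -1.449 5.05 -4.229
vertex -1.851 5.273 -3.588
vertex -0.69 3.671 -2.786
endloop
endfacet
facet normal -0.738 0.341 -0.583
outer loop
vertex -1.851 5.273 -3.588
vertex -2.07 4.309 -3.874
vertex -2.381 4.932 -3.116
endloop
endfacet
facet normal 0.292 0.589 0.754
outer loop
vertex -1.851 5.273 -3.588
vertex -2.381 4.932 -3.116
vertex -0.69 3.671 -2.786
endloop
endfacet
facet normal -0.739 0.340 -0.582
outer loop
vertex -2.381 4.932 -3.116
vertex -2.07 4.309 -3.874
vertex -2.729 4.225 -3.087
endloop
endfacet
facet normal -0.119 0.099 0.988
outer loop
vertex -2.381 4.932 -3.116
vertex -2.729 4.225 -3.087
vertex -0.69 3.671 -2.786
endloop
endfacet
facet normal -0.738 0.341 -0.582
outer loop
vertex -2.729 4.225 -3.087
vertex -2.07 4.309 -3.874
vertex -2.692 3.567 -3.52
endloop
endfacet
facet normal -0.265 -0.540 0.799
outer loop
vertex -2.729 4.225 -3.087
vertex -2.692 3.567 -3.52
vertex -0.69 3.671 -2.786
endloop
endfacet
facet normal -0.738 0.341 -0.582
outer loop
vertex -2.692 3.567 -3.52
vertex -2.07 4.309 -3.874
vertex -2.29 3.344 -4.161
endloop
endfacet
facet normal -0.059 -0.954 0.295
outer loop
vertex -2.692 3.567 -3.52
vertex -2.29 3.344 -4.161
vertex -0.69 3.671 -2.786
endloop
endfacet
facet normal -0.737 0.341 -0.583
outer loop
vertex -2.29 3.344 -4.161
vertex -2.07 4.309 -3.874
vertex -1.759 3.685 -4.633
endloop
endfacet
facet normal 0.377 -0.898 -0.225
outer loop
vertex -2.29 3.344 -4.161
vertex -1.759 3.685 -4.633
vertex -0.69 3.671 -2.786
endloop
endfacet
facet normal -0.738 0.340 -0.582
outer loop
vertex -1.759 3.685 -4.633
vertex -2.07 4.309 -3.874
vertex -1.411 4.392 -4.661
endloop
endfacet
facet normal 0.789 -0.407 -0.460
outer loop
vertex -1.759 3.685 -4.633
vertex -1.411 4.392 -4.661
vertex -0.69 3.671 -2.786
endloop
endfacet
facet normal -0.738 0.340 -0.582
outer loop
vertex -1.411 4.392 -4.661
vertex -2.07 4.309 -3.874
vertex -1.449 5.05 -4.229
endloop
endfacet
facet normal 0.935 0.231 -0.270
outer loop
vertex -1.411 4.392 -4.661
vertex -1.449 5.05 -4.229
vertex -0.69 3.671 -2.786
endloop
endfacet

endsolid


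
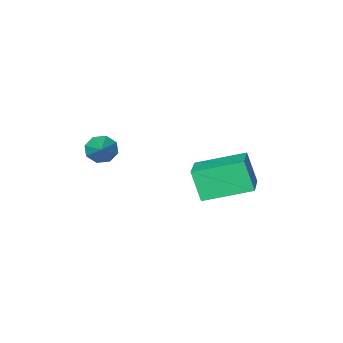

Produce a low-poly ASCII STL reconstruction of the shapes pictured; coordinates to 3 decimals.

solid 
facet normal -0.647 -0.714 -0.268
outer loop
vertex -3.03 1.011 -0.113
vertex -4.551 2.173 0.466
vertex -3.101 1.558 -1.399
endloop
endfacet
facet normal 0.760 -0.582 -0.289
outer loop
vertex -2.149 2.607 -1.006
vertex -3.03 1.011 -0.113
vertex -3.101 1.558 -1.399
endloop
endfacet
facet normal -0.647 -0.714 -0.268
outer loop
vertex -3.101 1.558 -1.399
vertex -4.551 2.173 0.466
vertex -4.622 2.72 -0.821
endloop
endfacet
facet normal -0.051 0.391 -0.919
outer loop
vertex -4.622 2.72 -0.821
vertex -2.149 2.607 -1.006
vertex -3.101 1.558 -1.399
endloop
endfacet
facet normal 0.051 -0.391 0.919
outer loop
vertex -3.03 1.011 -0.113
vertex -3.599 3.222 0.859
vertex -4.551 2.173 0.466
endloop
endfacet
facet normal 0.760 -0.582 -0.289
outer loop
vertex -2.078 2.06 0.281
vertex -3.03 1.011 -0.113
vertex -2.149 2.607 -1.006
endloop
endfacet
facet normal 0.051 -0.391 0.919
outer loop
vertex -2.078 2.06 0.281
vertex -3.599 3.222 0.859
vertex -3.03 1.011 -0.113
endloop
endfacet
facet normal -0.760 0.582 0.289
outer loop
vertex -4.551 2.173 0.466
vertex -3.599 3.222 0.859
vertex -4.622 2.72 -0.821
endloop
endfacet
facet normal -0.051 0.391 -0.919
outer loop
vertex -3.67 3.769 -0.427
vertex -2.149 2.607 -1.006
vertex -4.622 2.72 -0.821
endloop
endfacet
facet normal -0.760 0.581 0.289
outer loop
vertex -4.622 2.72 -0.821
vertex -3.599 3.222 0.859
vertex -3.67 3.769 -0.427
endloop
endfacet
facet normal 0.647 0.714 0.268
outer loop
vertex -3.67 3.769 -0.427
vertex -2.078 2.06 0.281
vertex -2.149 2.607 -1.006
endloop
endfacet
facet normal 0.647 0.714 0.268
outer loop
vertex -3.599 3.222 0.859
vertex -2.078 2.06 0.281
vertex -3.67 3.769 -0.427
endloop
endfacet
facet normal -0.478 -0.715 -0.510
outer loop
vertex -0.447 -2.387 0.076
vertex -0.912 -1.962 -0.084
vertex -0.349 -2.149 -0.35
endloop
endfacet
facet normal 0.974 -0.193 0.116
outer loop
vertex -0.447 -2.387 0.076
vertex -0.349 -2.149 -0.35
vertex -0.228 -0.938 0.644
endloop
endfacet
facet normal -0.478 -0.716 -0.509
outer loop
vertex -0.349 -2.149 -0.35
vertex -0.912 -1.962 -0.084
vertex -0.581 -1.802 -0.62
endloop
endfacet
facet normal 0.871 0.257 -0.419
outer loop
vertex -0.349 -2.149 -0.35
vertex -0.581 -1.802 -0.62
vertex -0.228 -0.938 0.644
endloop
endfacet
facet normal -0.479 -0.715 -0.509
outer loop
vertex -0.581 -1.802 -0.62
vertex -0.912 -1.962 -0.084
vertex -1.007 -1.548 -0.576
endloop
endfacet
facet normal 0.366 0.717 -0.593
outer loop
vertex -0.581 -1.802 -0.62
vertex -1.007 -1.548 -0.576
vertex -0.228 -0.938 0.644
endloop
endfacet
facet normal -0.478 -0.715 -0.509
outer loop
vertex -1.007 -1.548 -0.576
vertex -0.912 -1.962 -0.084
vertex -1.377 -1.537 -0.244
endloop
endfacet
facet normal -0.245 0.921 -0.304
outer loop
vertex -1.007 -1.548 -0.576
vertex -1.377 -1.537 -0.244
vertex -0.228 -0.938 0.644
endloop
endfacet
facet normal -0.478 -0.715 -0.510
outer loop
vertex -1.377 -1.537 -0.244
vertex -0.912 -1.962 -0.084
vertex -1.475 -1.775 0.182
endloop
endfacet
facet normal -0.604 0.747 0.278
outer loop
vertex -1.377 -1.537 -0.244
vertex -1.475 -1.775 0.182
vertex -0.228 -0.938 0.644
endloop
endfacet
facet normal -0.478 -0.716 -0.509
outer loop
vertex -1.475 -1.775 0.182
vertex -0.912 -1.962 -0.084
vertex -1.243 -2.122 0.452
endloop
endfacet
facet normal -0.501 0.298 0.813
outer loop
vertex -1.475 -1.775 0.182
vertex -1.243 -2.122 0.452
vertex -0.228 -0.938 0.644
endloop
endfacet
facet normal -0.477 -0.717 -0.509
outer loop
vertex -1.243 -2.122 0.452
vertex -0.912 -1.962 -0.084
vertex -0.817 -2.375 0.409
endloop
endfacet
facet normal 0.003 -0.163 0.987
outer loop
vertex -1.243 -2.122 0.452
vertex -0.817 -2.375 0.409
vertex -0.228 -0.938 0.644
endloop
endfacet
facet normal -0.480 -0.716 -0.507
outer loop
vertex -0.817 -2.375 0.409
vertex -0.912 -1.962 -0.084
vertex -0.447 -2.387 0.076
endloop
endfacet
facet normal 0.616 -0.366 0.697
outer loop
vertex -0.817 -2.375 0.409
vertex -0.447 -2.387 0.076
vertex -0.228 -0.938 0.644
endloop
endfacet

endsolid


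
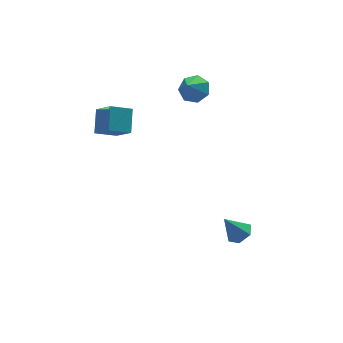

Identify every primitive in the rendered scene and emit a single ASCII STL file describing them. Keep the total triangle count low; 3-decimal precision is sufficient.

solid 
facet normal 0.518 0.350 -0.781
outer loop
vertex 1.542 1.904 2.994
vertex 1.072 1.441 2.475
vertex 0.941 2.227 2.74
endloop
endfacet
facet normal -0.063 0.542 0.838
outer loop
vertex 1.542 1.904 2.994
vertex 0.941 2.227 2.74
vertex 0.388 0.979 3.505
endloop
endfacet
facet normal 0.518 0.350 -0.781
outer loop
vertex 0.941 2.227 2.74
vertex 1.072 1.441 2.475
vertex 0.438 1.958 2.286
endloop
endfacet
facet normal -0.696 0.573 0.432
outer loop
vertex 0.941 2.227 2.74
vertex 0.438 1.958 2.286
vertex 0.388 0.979 3.505
endloop
endfacet
facet normal 0.518 0.350 -0.781
outer loop
vertex 0.438 1.958 2.286
vertex 1.072 1.441 2.475
vertex 0.412 1.3 1.974
endloop
endfacet
facet normal -0.999 0.043 -0.007
outer loop
vertex 0.438 1.958 2.286
vertex 0.412 1.3 1.974
vertex 0.388 0.979 3.505
endloop
endfacet
facet normal 0.518 0.350 -0.781
outer loop
vertex 0.412 1.3 1.974
vertex 1.072 1.441 2.475
vertex 0.883 0.748 2.039
endloop
endfacet
facet normal -0.744 -0.652 -0.148
outer loop
vertex 0.412 1.3 1.974
vertex 0.883 0.748 2.039
vertex 0.388 0.979 3.505
endloop
endfacet
facet normal 0.517 0.350 -0.781
outer loop
vertex 0.883 0.748 2.039
vertex 1.072 1.441 2.475
vertex 1.497 0.717 2.432
endloop
endfacet
facet normal -0.123 -0.986 0.114
outer loop
vertex 0.883 0.748 2.039
vertex 1.497 0.717 2.432
vertex 0.388 0.979 3.505
endloop
endfacet
facet normal 0.518 0.351 -0.780
outer loop
vertex 1.497 0.717 2.432
vertex 1.072 1.441 2.475
vertex 1.79 1.232 2.858
endloop
endfacet
facet normal 0.397 -0.708 0.583
outer loop
vertex 1.497 0.717 2.432
vertex 1.79 1.232 2.858
vertex 0.388 0.979 3.505
endloop
endfacet
facet normal 0.518 0.349 -0.781
outer loop
vertex 1.79 1.232 2.858
vertex 1.072 1.441 2.475
vertex 1.542 1.904 2.994
endloop
endfacet
facet normal 0.423 -0.027 0.906
outer loop
vertex 1.79 1.232 2.858
vertex 1.542 1.904 2.994
vertex 0.388 0.979 3.505
endloop
endfacet
facet normal -0.878 0.185 0.441
outer loop
vertex -4.157 0.642 2.329
vertex -3.549 1.616 3.131
vertex -4.449 1.656 1.32
endloop
endfacet
facet normal -0.434 -0.695 -0.573
outer loop
vertex -3.351 1.424 0.769
vertex -4.157 0.642 2.329
vertex -4.449 1.656 1.32
endloop
endfacet
facet normal -0.878 0.186 0.441
outer loop
vertex -4.449 1.656 1.32
vertex -3.549 1.616 3.131
vertex -3.841 2.629 2.122
endloop
endfacet
facet normal -0.200 0.695 -0.691
outer loop
vertex -3.841 2.629 2.122
vertex -3.351 1.424 0.769
vertex -4.449 1.656 1.32
endloop
endfacet
facet normal 0.200 -0.694 0.691
outer loop
vertex -4.157 0.642 2.329
vertex -2.451 1.384 2.58
vertex -3.549 1.616 3.131
endloop
endfacet
facet normal -0.434 -0.696 -0.573
outer loop
vertex -3.059 0.411 1.778
vertex -4.157 0.642 2.329
vertex -3.351 1.424 0.769
endloop
endfacet
facet normal 0.201 -0.695 0.691
outer loop
vertex -3.059 0.411 1.778
vertex -2.451 1.384 2.58
vertex -4.157 0.642 2.329
endloop
endfacet
facet normal 0.434 0.695 0.573
outer loop
vertex -3.549 1.616 3.131
vertex -2.451 1.384 2.58
vertex -3.841 2.629 2.122
endloop
endfacet
facet normal -0.201 0.694 -0.691
outer loop
vertex -2.743 2.398 1.571
vertex -3.351 1.424 0.769
vertex -3.841 2.629 2.122
endloop
endfacet
facet normal 0.434 0.695 0.573
outer loop
vertex -3.841 2.629 2.122
vertex -2.451 1.384 2.58
vertex -2.743 2.398 1.571
endloop
endfacet
facet normal 0.878 -0.186 -0.441
outer loop
vertex -2.743 2.398 1.571
vertex -3.059 0.411 1.778
vertex -3.351 1.424 0.769
endloop
endfacet
facet normal 0.878 -0.186 -0.441
outer loop
vertex -2.451 1.384 2.58
vertex -3.059 0.411 1.778
vertex -2.743 2.398 1.571
endloop
endfacet
facet normal 0.478 -0.253 -0.841
outer loop
vertex 1.002 -3.431 -4.401
vertex 0.611 -4.046 -4.438
vertex 0.367 -3.438 -4.76
endloop
endfacet
facet normal -0.082 0.989 0.126
outer loop
vertex 1.002 -3.431 -4.401
vertex 0.367 -3.438 -4.76
vertex -0.091 -3.674 -3.202
endloop
endfacet
facet normal 0.478 -0.254 -0.841
outer loop
vertex 0.367 -3.438 -4.76
vertex 0.611 -4.046 -4.438
vertex -0.025 -4.053 -4.797
endloop
endfacet
facet normal -0.828 0.537 -0.162
outer loop
vertex 0.367 -3.438 -4.76
vertex -0.025 -4.053 -4.797
vertex -0.091 -3.674 -3.202
endloop
endfacet
facet normal 0.478 -0.252 -0.842
outer loop
vertex -0.025 -4.053 -4.797
vertex 0.611 -4.046 -4.438
vertex 0.22 -4.661 -4.476
endloop
endfacet
facet normal -0.935 -0.353 0.045
outer loop
vertex -0.025 -4.053 -4.797
vertex 0.22 -4.661 -4.476
vertex -0.091 -3.674 -3.202
endloop
endfacet
facet normal 0.478 -0.252 -0.841
outer loop
vertex 0.22 -4.661 -4.476
vertex 0.611 -4.046 -4.438
vertex 0.855 -4.654 -4.117
endloop
endfacet
facet normal -0.296 -0.789 0.539
outer loop
vertex 0.22 -4.661 -4.476
vertex 0.855 -4.654 -4.117
vertex -0.091 -3.674 -3.202
endloop
endfacet
facet normal 0.477 -0.253 -0.842
outer loop
vertex 0.855 -4.654 -4.117
vertex 0.611 -4.046 -4.438
vertex 1.247 -4.039 -4.08
endloop
endfacet
facet normal 0.451 -0.337 0.827
outer loop
vertex 0.855 -4.654 -4.117
vertex 1.247 -4.039 -4.08
vertex -0.091 -3.674 -3.202
endloop
endfacet
facet normal 0.477 -0.252 -0.842
outer loop
vertex 1.247 -4.039 -4.08
vertex 0.611 -4.046 -4.438
vertex 1.002 -3.431 -4.401
endloop
endfacet
facet normal 0.557 0.552 0.620
outer loop
vertex 1.247 -4.039 -4.08
vertex 1.002 -3.431 -4.401
vertex -0.091 -3.674 -3.202
endloop
endfacet

endsolid


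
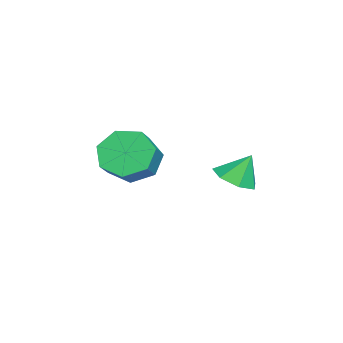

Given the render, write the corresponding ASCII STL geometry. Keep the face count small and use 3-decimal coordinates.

solid 
facet normal 0.109 -0.460 -0.881
outer loop
vertex 0.681 -0.972 -2.761
vertex 0.105 -0.622 -3.015
vertex 0.796 -0.422 -3.034
endloop
endfacet
facet normal 0.763 0.152 0.628
outer loop
vertex 0.681 -0.972 -2.761
vertex 0.796 -0.422 -3.034
vertex -0.005 -0.158 -2.125
endloop
endfacet
facet normal 0.109 -0.460 -0.881
outer loop
vertex 0.796 -0.422 -3.034
vertex 0.105 -0.622 -3.015
vertex 0.391 -0.023 -3.292
endloop
endfacet
facet normal 0.575 0.767 0.284
outer loop
vertex 0.796 -0.422 -3.034
vertex 0.391 -0.023 -3.292
vertex -0.005 -0.158 -2.125
endloop
endfacet
facet normal 0.110 -0.460 -0.881
outer loop
vertex 0.391 -0.023 -3.292
vertex 0.105 -0.622 -3.015
vertex -0.229 -0.075 -3.342
endloop
endfacet
facet normal -0.090 0.992 0.084
outer loop
vertex 0.391 -0.023 -3.292
vertex -0.229 -0.075 -3.342
vertex -0.005 -0.158 -2.125
endloop
endfacet
facet normal 0.109 -0.460 -0.881
outer loop
vertex -0.229 -0.075 -3.342
vertex 0.105 -0.622 -3.015
vertex -0.598 -0.539 -3.145
endloop
endfacet
facet normal -0.731 0.658 0.179
outer loop
vertex -0.229 -0.075 -3.342
vertex -0.598 -0.539 -3.145
vertex -0.005 -0.158 -2.125
endloop
endfacet
facet normal 0.109 -0.459 -0.882
outer loop
vertex -0.598 -0.539 -3.145
vertex 0.105 -0.622 -3.015
vertex -0.438 -1.066 -2.851
endloop
endfacet
facet normal -0.867 0.015 0.498
outer loop
vertex -0.598 -0.539 -3.145
vertex -0.438 -1.066 -2.851
vertex -0.005 -0.158 -2.125
endloop
endfacet
facet normal 0.109 -0.459 -0.882
outer loop
vertex -0.438 -1.066 -2.851
vertex 0.105 -0.622 -3.015
vertex 0.132 -1.259 -2.68
endloop
endfacet
facet normal -0.393 -0.452 0.800
outer loop
vertex -0.438 -1.066 -2.851
vertex 0.132 -1.259 -2.68
vertex -0.005 -0.158 -2.125
endloop
endfacet
facet normal 0.110 -0.459 -0.882
outer loop
vertex 0.132 -1.259 -2.68
vertex 0.105 -0.622 -3.015
vertex 0.681 -0.972 -2.761
endloop
endfacet
facet normal 0.331 -0.392 0.858
outer loop
vertex 0.132 -1.259 -2.68
vertex 0.681 -0.972 -2.761
vertex -0.005 -0.158 -2.125
endloop
endfacet
facet normal -0.805 0.069 -0.589
outer loop
vertex -1.452 -3.914 -4.171
vertex -1.995 -3.912 -3.428
vertex -1.616 -3.196 -3.862
endloop
endfacet
facet normal 0.556 0.432 -0.710
outer loop
vertex -1.452 -3.914 -4.171
vertex -1.616 -3.196 -3.862
vertex -0.582 -3.989 -3.535
endloop
endfacet
facet normal 0.556 0.432 -0.710
outer loop
vertex -0.582 -3.989 -3.535
vertex -1.616 -3.196 -3.862
vertex -0.746 -3.271 -3.227
endloop
endfacet
facet normal 0.805 -0.069 0.589
outer loop
vertex -0.582 -3.989 -3.535
vertex -0.746 -3.271 -3.227
vertex -1.125 -3.988 -2.792
endloop
endfacet
facet normal -0.806 0.070 -0.588
outer loop
vertex -1.616 -3.196 -3.862
vertex -1.995 -3.912 -3.428
vertex -2.065 -3.017 -3.226
endloop
endfacet
facet normal 0.187 0.972 -0.142
outer loop
vertex -1.616 -3.196 -3.862
vertex -2.065 -3.017 -3.226
vertex -0.746 -3.271 -3.227
endloop
endfacet
facet normal 0.187 0.972 -0.140
outer loop
vertex -0.746 -3.271 -3.227
vertex -2.065 -3.017 -3.226
vertex -1.195 -3.093 -2.591
endloop
endfacet
facet normal 0.806 -0.069 0.588
outer loop
vertex -0.746 -3.271 -3.227
vertex -1.195 -3.093 -2.591
vertex -1.125 -3.988 -2.792
endloop
endfacet
facet normal -0.806 0.070 -0.588
outer loop
vertex -2.065 -3.017 -3.226
vertex -1.995 -3.912 -3.428
vertex -2.461 -3.513 -2.742
endloop
endfacet
facet normal -0.323 0.780 0.536
outer loop
vertex -2.065 -3.017 -3.226
vertex -2.461 -3.513 -2.742
vertex -1.195 -3.093 -2.591
endloop
endfacet
facet normal -0.323 0.781 0.535
outer loop
vertex -1.195 -3.093 -2.591
vertex -2.461 -3.513 -2.742
vertex -1.591 -3.588 -2.107
endloop
endfacet
facet normal 0.806 -0.069 0.588
outer loop
vertex -1.195 -3.093 -2.591
vertex -1.591 -3.588 -2.107
vertex -1.125 -3.988 -2.792
endloop
endfacet
facet normal -0.806 0.070 -0.588
outer loop
vertex -2.461 -3.513 -2.742
vertex -1.995 -3.912 -3.428
vertex -2.507 -4.31 -2.774
endloop
endfacet
facet normal -0.589 0.002 0.808
outer loop
vertex -2.461 -3.513 -2.742
vertex -2.507 -4.31 -2.774
vertex -1.591 -3.588 -2.107
endloop
endfacet
facet normal -0.589 0.002 0.808
outer loop
vertex -1.591 -3.588 -2.107
vertex -2.507 -4.31 -2.774
vertex -1.637 -4.385 -2.139
endloop
endfacet
facet normal 0.805 -0.070 0.589
outer loop
vertex -1.591 -3.588 -2.107
vertex -1.637 -4.385 -2.139
vertex -1.125 -3.988 -2.792
endloop
endfacet
facet normal -0.806 0.069 -0.588
outer loop
vertex -2.507 -4.31 -2.774
vertex -1.995 -3.912 -3.428
vertex -2.167 -4.807 -3.298
endloop
endfacet
facet normal -0.412 -0.779 0.472
outer loop
vertex -2.507 -4.31 -2.774
vertex -2.167 -4.807 -3.298
vertex -1.637 -4.385 -2.139
endloop
endfacet
facet normal -0.412 -0.779 0.472
outer loop
vertex -1.637 -4.385 -2.139
vertex -2.167 -4.807 -3.298
vertex -1.297 -4.882 -2.663
endloop
endfacet
facet normal 0.805 -0.070 0.589
outer loop
vertex -1.637 -4.385 -2.139
vertex -1.297 -4.882 -2.663
vertex -1.125 -3.988 -2.792
endloop
endfacet
facet normal -0.806 0.069 -0.588
outer loop
vertex -2.167 -4.807 -3.298
vertex -1.995 -3.912 -3.428
vertex -1.698 -4.631 -3.92
endloop
endfacet
facet normal 0.076 -0.973 -0.218
outer loop
vertex -2.167 -4.807 -3.298
vertex -1.698 -4.631 -3.92
vertex -1.297 -4.882 -2.663
endloop
endfacet
facet normal 0.076 -0.973 -0.218
outer loop
vertex -1.297 -4.882 -2.663
vertex -1.698 -4.631 -3.92
vertex -0.828 -4.706 -3.284
endloop
endfacet
facet normal 0.805 -0.070 0.588
outer loop
vertex -1.297 -4.882 -2.663
vertex -0.828 -4.706 -3.284
vertex -1.125 -3.988 -2.792
endloop
endfacet
facet normal -0.805 0.070 -0.589
outer loop
vertex -1.698 -4.631 -3.92
vertex -1.995 -3.912 -3.428
vertex -1.452 -3.914 -4.171
endloop
endfacet
facet normal 0.507 -0.435 -0.745
outer loop
vertex -1.698 -4.631 -3.92
vertex -1.452 -3.914 -4.171
vertex -0.828 -4.706 -3.284
endloop
endfacet
facet normal 0.507 -0.435 -0.745
outer loop
vertex -0.828 -4.706 -3.284
vertex -1.452 -3.914 -4.171
vertex -0.582 -3.989 -3.535
endloop
endfacet
facet normal 0.805 -0.070 0.589
outer loop
vertex -0.828 -4.706 -3.284
vertex -0.582 -3.989 -3.535
vertex -1.125 -3.988 -2.792
endloop
endfacet

endsolid


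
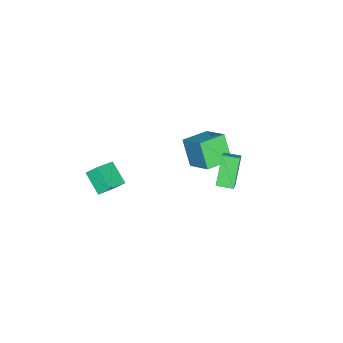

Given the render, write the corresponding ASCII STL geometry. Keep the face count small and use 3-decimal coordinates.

solid 
facet normal -0.496 -0.657 0.568
outer loop
vertex 3.626 -3.728 1.674
vertex 3.48 -3.087 2.289
vertex 2.227 -3.324 0.92
endloop
endfacet
facet normal 0.162 -0.713 -0.683
outer loop
vertex 3.02 -2.273 0.011
vertex 3.626 -3.728 1.674
vertex 2.227 -3.324 0.92
endloop
endfacet
facet normal -0.496 -0.657 0.568
outer loop
vertex 2.227 -3.324 0.92
vertex 3.48 -3.087 2.289
vertex 2.081 -2.683 1.534
endloop
endfacet
facet normal -0.853 0.246 -0.460
outer loop
vertex 2.081 -2.683 1.534
vertex 3.02 -2.273 0.011
vertex 2.227 -3.324 0.92
endloop
endfacet
facet normal 0.853 -0.246 0.459
outer loop
vertex 3.626 -3.728 1.674
vertex 4.273 -2.036 1.38
vertex 3.48 -3.087 2.289
endloop
endfacet
facet normal 0.163 -0.712 -0.683
outer loop
vertex 4.419 -2.677 0.766
vertex 3.626 -3.728 1.674
vertex 3.02 -2.273 0.011
endloop
endfacet
facet normal 0.853 -0.246 0.460
outer loop
vertex 4.419 -2.677 0.766
vertex 4.273 -2.036 1.38
vertex 3.626 -3.728 1.674
endloop
endfacet
facet normal -0.162 0.713 0.682
outer loop
vertex 3.48 -3.087 2.289
vertex 4.273 -2.036 1.38
vertex 2.081 -2.683 1.534
endloop
endfacet
facet normal -0.853 0.247 -0.460
outer loop
vertex 2.874 -1.632 0.626
vertex 3.02 -2.273 0.011
vertex 2.081 -2.683 1.534
endloop
endfacet
facet normal -0.162 0.712 0.683
outer loop
vertex 2.081 -2.683 1.534
vertex 4.273 -2.036 1.38
vertex 2.874 -1.632 0.626
endloop
endfacet
facet normal 0.496 0.657 -0.567
outer loop
vertex 2.874 -1.632 0.626
vertex 4.419 -2.677 0.766
vertex 3.02 -2.273 0.011
endloop
endfacet
facet normal 0.496 0.657 -0.568
outer loop
vertex 4.273 -2.036 1.38
vertex 4.419 -2.677 0.766
vertex 2.874 -1.632 0.626
endloop
endfacet
facet normal -0.606 -0.020 0.795
outer loop
vertex -0.063 3.22 2.041
vertex -0.2 4.248 1.963
vertex -0.848 3.07 1.439
endloop
endfacet
facet normal 0.131 -0.988 0.075
outer loop
vertex 0.42 3.112 -0.223
vertex -0.063 3.22 2.041
vertex -0.848 3.07 1.439
endloop
endfacet
facet normal -0.607 -0.020 0.795
outer loop
vertex -0.848 3.07 1.439
vertex -0.2 4.248 1.963
vertex -0.984 4.098 1.361
endloop
endfacet
facet normal -0.784 -0.149 -0.602
outer loop
vertex -0.984 4.098 1.361
vertex 0.42 3.112 -0.223
vertex -0.848 3.07 1.439
endloop
endfacet
facet normal 0.784 0.150 0.602
outer loop
vertex -0.063 3.22 2.041
vertex 1.068 4.29 0.301
vertex -0.2 4.248 1.963
endloop
endfacet
facet normal 0.131 -0.988 0.075
outer loop
vertex 1.204 3.262 0.379
vertex -0.063 3.22 2.041
vertex 0.42 3.112 -0.223
endloop
endfacet
facet normal 0.785 0.149 0.602
outer loop
vertex 1.204 3.262 0.379
vertex 1.068 4.29 0.301
vertex -0.063 3.22 2.041
endloop
endfacet
facet normal -0.131 0.988 -0.075
outer loop
vertex -0.2 4.248 1.963
vertex 1.068 4.29 0.301
vertex -0.984 4.098 1.361
endloop
endfacet
facet normal -0.784 -0.150 -0.602
outer loop
vertex 0.283 4.14 -0.301
vertex 0.42 3.112 -0.223
vertex -0.984 4.098 1.361
endloop
endfacet
facet normal -0.131 0.988 -0.075
outer loop
vertex -0.984 4.098 1.361
vertex 1.068 4.29 0.301
vertex 0.283 4.14 -0.301
endloop
endfacet
facet normal 0.606 0.021 -0.795
outer loop
vertex 0.283 4.14 -0.301
vertex 1.204 3.262 0.379
vertex 0.42 3.112 -0.223
endloop
endfacet
facet normal 0.606 0.020 -0.795
outer loop
vertex 1.068 4.29 0.301
vertex 1.204 3.262 0.379
vertex 0.283 4.14 -0.301
endloop
endfacet
facet normal -0.391 -0.384 0.836
outer loop
vertex -3.089 0.894 -0.709
vertex -4.534 1.95 -0.9
vertex -3.966 -0.496 -1.758
endloop
endfacet
facet normal 0.803 -0.587 0.106
outer loop
vertex -3.206 0.25 -3.38
vertex -3.089 0.894 -0.709
vertex -3.966 -0.496 -1.758
endloop
endfacet
facet normal -0.392 -0.384 0.836
outer loop
vertex -3.966 -0.496 -1.758
vertex -4.534 1.95 -0.9
vertex -5.411 0.56 -1.95
endloop
endfacet
facet normal -0.449 -0.713 -0.538
outer loop
vertex -5.411 0.56 -1.95
vertex -3.206 0.25 -3.38
vertex -3.966 -0.496 -1.758
endloop
endfacet
facet normal 0.450 0.713 0.538
outer loop
vertex -3.089 0.894 -0.709
vertex -3.774 2.696 -2.522
vertex -4.534 1.95 -0.9
endloop
endfacet
facet normal 0.803 -0.587 0.106
outer loop
vertex -2.329 1.64 -2.33
vertex -3.089 0.894 -0.709
vertex -3.206 0.25 -3.38
endloop
endfacet
facet normal 0.449 0.713 0.539
outer loop
vertex -2.329 1.64 -2.33
vertex -3.774 2.696 -2.522
vertex -3.089 0.894 -0.709
endloop
endfacet
facet normal -0.803 0.587 -0.106
outer loop
vertex -4.534 1.95 -0.9
vertex -3.774 2.696 -2.522
vertex -5.411 0.56 -1.95
endloop
endfacet
facet normal -0.450 -0.713 -0.539
outer loop
vertex -4.651 1.306 -3.571
vertex -3.206 0.25 -3.38
vertex -5.411 0.56 -1.95
endloop
endfacet
facet normal -0.803 0.587 -0.106
outer loop
vertex -5.411 0.56 -1.95
vertex -3.774 2.696 -2.522
vertex -4.651 1.306 -3.571
endloop
endfacet
facet normal 0.391 0.385 -0.836
outer loop
vertex -4.651 1.306 -3.571
vertex -2.329 1.64 -2.33
vertex -3.206 0.25 -3.38
endloop
endfacet
facet normal 0.392 0.384 -0.836
outer loop
vertex -3.774 2.696 -2.522
vertex -2.329 1.64 -2.33
vertex -4.651 1.306 -3.571
endloop
endfacet

endsolid


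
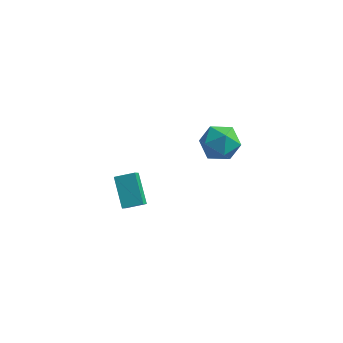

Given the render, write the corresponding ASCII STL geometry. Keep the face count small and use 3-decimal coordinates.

solid 
facet normal -0.328 -0.259 0.908
outer loop
vertex 2.173 2.312 4.71
vertex 2.203 1.198 4.403
vertex 3.134 1.691 4.88
endloop
endfacet
facet normal 0.055 0.343 0.938
outer loop
vertex 2.173 2.312 4.71
vertex 3.134 1.691 4.88
vertex 3.209 2.774 4.48
endloop
endfacet
facet normal -0.253 0.822 0.510
outer loop
vertex 2.173 2.312 4.71
vertex 3.209 2.774 4.48
vertex 2.324 2.95 3.757
endloop
endfacet
facet normal -0.828 0.518 0.216
outer loop
vertex 2.173 2.312 4.71
vertex 2.324 2.95 3.757
vertex 1.702 1.976 3.709
endloop
endfacet
facet normal -0.874 -0.151 0.462
outer loop
vertex 2.173 2.312 4.71
vertex 1.702 1.976 3.709
vertex 2.203 1.198 4.403
endloop
endfacet
facet normal 0.706 0.202 0.679
outer loop
vertex 3.209 2.774 4.48
vertex 3.134 1.691 4.88
vertex 3.878 1.944 4.031
endloop
endfacet
facet normal 0.085 -0.771 0.631
outer loop
vertex 3.134 1.691 4.88
vertex 2.203 1.198 4.403
vertex 3.256 0.97 3.983
endloop
endfacet
facet normal -0.799 -0.595 -0.090
outer loop
vertex 2.203 1.198 4.403
vertex 1.702 1.976 3.709
vertex 2.371 1.146 3.26
endloop
endfacet
facet normal -0.724 0.486 -0.489
outer loop
vertex 1.702 1.976 3.709
vertex 2.324 2.95 3.757
vertex 2.446 2.229 2.86
endloop
endfacet
facet normal 0.206 0.978 -0.014
outer loop
vertex 2.324 2.95 3.757
vertex 3.209 2.774 4.48
vertex 3.377 2.722 3.337
endloop
endfacet
facet normal 0.828 -0.518 -0.216
outer loop
vertex 3.407 1.608 3.03
vertex 3.878 1.944 4.031
vertex 3.256 0.97 3.983
endloop
endfacet
facet normal 0.253 -0.822 -0.510
outer loop
vertex 3.407 1.608 3.03
vertex 3.256 0.97 3.983
vertex 2.371 1.146 3.26
endloop
endfacet
facet normal -0.055 -0.343 -0.938
outer loop
vertex 3.407 1.608 3.03
vertex 2.371 1.146 3.26
vertex 2.446 2.229 2.86
endloop
endfacet
facet normal 0.328 0.259 -0.908
outer loop
vertex 3.407 1.608 3.03
vertex 2.446 2.229 2.86
vertex 3.377 2.722 3.337
endloop
endfacet
facet normal 0.874 0.151 -0.462
outer loop
vertex 3.407 1.608 3.03
vertex 3.377 2.722 3.337
vertex 3.878 1.944 4.031
endloop
endfacet
facet normal 0.724 -0.486 0.489
outer loop
vertex 3.256 0.97 3.983
vertex 3.878 1.944 4.031
vertex 3.134 1.691 4.88
endloop
endfacet
facet normal -0.206 -0.978 0.014
outer loop
vertex 2.371 1.146 3.26
vertex 3.256 0.97 3.983
vertex 2.203 1.198 4.403
endloop
endfacet
facet normal -0.706 -0.202 -0.679
outer loop
vertex 2.446 2.229 2.86
vertex 2.371 1.146 3.26
vertex 1.702 1.976 3.709
endloop
endfacet
facet normal -0.085 0.771 -0.631
outer loop
vertex 3.377 2.722 3.337
vertex 2.446 2.229 2.86
vertex 2.324 2.95 3.757
endloop
endfacet
facet normal 0.799 0.595 0.090
outer loop
vertex 3.878 1.944 4.031
vertex 3.377 2.722 3.337
vertex 3.209 2.774 4.48
endloop
endfacet
facet normal -0.427 0.659 0.619
outer loop
vertex -3.021 2.471 -1.49
vertex -2.002 2.874 -1.217
vertex -3.107 3.384 -2.521
endloop
endfacet
facet normal -0.902 -0.358 -0.242
outer loop
vertex -2.278 2.106 -3.723
vertex -3.021 2.471 -1.49
vertex -3.107 3.384 -2.521
endloop
endfacet
facet normal -0.427 0.659 0.619
outer loop
vertex -3.107 3.384 -2.521
vertex -2.002 2.874 -1.217
vertex -2.087 3.788 -2.248
endloop
endfacet
facet normal -0.062 0.662 -0.747
outer loop
vertex -2.087 3.788 -2.248
vertex -2.278 2.106 -3.723
vertex -3.107 3.384 -2.521
endloop
endfacet
facet normal 0.062 -0.662 0.747
outer loop
vertex -3.021 2.471 -1.49
vertex -1.173 1.596 -2.419
vertex -2.002 2.874 -1.217
endloop
endfacet
facet normal -0.902 -0.357 -0.242
outer loop
vertex -2.193 1.192 -2.692
vertex -3.021 2.471 -1.49
vertex -2.278 2.106 -3.723
endloop
endfacet
facet normal 0.062 -0.662 0.747
outer loop
vertex -2.193 1.192 -2.692
vertex -1.173 1.596 -2.419
vertex -3.021 2.471 -1.49
endloop
endfacet
facet normal 0.902 0.357 0.242
outer loop
vertex -2.002 2.874 -1.217
vertex -1.173 1.596 -2.419
vertex -2.087 3.788 -2.248
endloop
endfacet
facet normal -0.062 0.662 -0.747
outer loop
vertex -1.259 2.509 -3.45
vertex -2.278 2.106 -3.723
vertex -2.087 3.788 -2.248
endloop
endfacet
facet normal 0.902 0.357 0.241
outer loop
vertex -2.087 3.788 -2.248
vertex -1.173 1.596 -2.419
vertex -1.259 2.509 -3.45
endloop
endfacet
facet normal 0.427 -0.659 -0.619
outer loop
vertex -1.259 2.509 -3.45
vertex -2.193 1.192 -2.692
vertex -2.278 2.106 -3.723
endloop
endfacet
facet normal 0.427 -0.659 -0.619
outer loop
vertex -1.173 1.596 -2.419
vertex -2.193 1.192 -2.692
vertex -1.259 2.509 -3.45
endloop
endfacet

endsolid


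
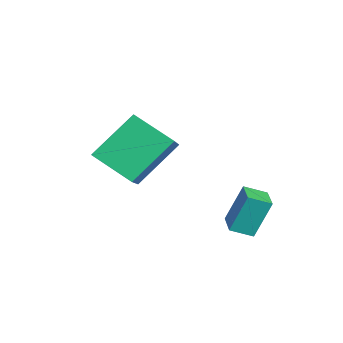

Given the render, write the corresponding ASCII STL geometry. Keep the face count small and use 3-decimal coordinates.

solid 
facet normal -0.994 0.076 -0.084
outer loop
vertex 0.469 1.35 -2.389
vertex 0.556 2.119 -2.717
vertex 0.54 0.756 -3.765
endloop
endfacet
facet normal -0.104 -0.915 0.390
outer loop
vertex 1.504 0.681 -3.683
vertex 0.469 1.35 -2.389
vertex 0.54 0.756 -3.765
endloop
endfacet
facet normal -0.993 0.077 -0.084
outer loop
vertex 0.54 0.756 -3.765
vertex 0.556 2.119 -2.717
vertex 0.627 1.524 -4.092
endloop
endfacet
facet normal 0.047 -0.396 -0.917
outer loop
vertex 0.627 1.524 -4.092
vertex 1.504 0.681 -3.683
vertex 0.54 0.756 -3.765
endloop
endfacet
facet normal -0.047 0.396 0.917
outer loop
vertex 0.469 1.35 -2.389
vertex 1.52 2.044 -2.635
vertex 0.556 2.119 -2.717
endloop
endfacet
facet normal -0.103 -0.915 0.391
outer loop
vertex 1.433 1.276 -2.308
vertex 0.469 1.35 -2.389
vertex 1.504 0.681 -3.683
endloop
endfacet
facet normal -0.047 0.396 0.917
outer loop
vertex 1.433 1.276 -2.308
vertex 1.52 2.044 -2.635
vertex 0.469 1.35 -2.389
endloop
endfacet
facet normal 0.104 0.915 -0.390
outer loop
vertex 0.556 2.119 -2.717
vertex 1.52 2.044 -2.635
vertex 0.627 1.524 -4.092
endloop
endfacet
facet normal 0.047 -0.396 -0.917
outer loop
vertex 1.591 1.45 -4.011
vertex 1.504 0.681 -3.683
vertex 0.627 1.524 -4.092
endloop
endfacet
facet normal 0.103 0.915 -0.390
outer loop
vertex 0.627 1.524 -4.092
vertex 1.52 2.044 -2.635
vertex 1.591 1.45 -4.011
endloop
endfacet
facet normal 0.994 -0.076 0.084
outer loop
vertex 1.591 1.45 -4.011
vertex 1.433 1.276 -2.308
vertex 1.504 0.681 -3.683
endloop
endfacet
facet normal 0.993 -0.077 0.084
outer loop
vertex 1.52 2.044 -2.635
vertex 1.433 1.276 -2.308
vertex 1.591 1.45 -4.011
endloop
endfacet
facet normal -0.547 -0.676 0.494
outer loop
vertex -1.122 -3.218 -1.349
vertex -1.667 -1.758 0.043
vertex -2.657 -2.764 -2.427
endloop
endfacet
facet normal 0.261 -0.699 -0.666
outer loop
vertex -1.733 -1.622 -3.263
vertex -1.122 -3.218 -1.349
vertex -2.657 -2.764 -2.427
endloop
endfacet
facet normal -0.547 -0.675 0.494
outer loop
vertex -2.657 -2.764 -2.427
vertex -1.667 -1.758 0.043
vertex -3.202 -1.303 -1.035
endloop
endfacet
facet normal -0.796 0.235 -0.558
outer loop
vertex -3.202 -1.303 -1.035
vertex -1.733 -1.622 -3.263
vertex -2.657 -2.764 -2.427
endloop
endfacet
facet normal 0.796 -0.235 0.558
outer loop
vertex -1.122 -3.218 -1.349
vertex -0.743 -0.616 -0.793
vertex -1.667 -1.758 0.043
endloop
endfacet
facet normal 0.261 -0.699 -0.666
outer loop
vertex -0.198 -2.077 -2.185
vertex -1.122 -3.218 -1.349
vertex -1.733 -1.622 -3.263
endloop
endfacet
facet normal 0.796 -0.235 0.558
outer loop
vertex -0.198 -2.077 -2.185
vertex -0.743 -0.616 -0.793
vertex -1.122 -3.218 -1.349
endloop
endfacet
facet normal -0.261 0.699 0.666
outer loop
vertex -1.667 -1.758 0.043
vertex -0.743 -0.616 -0.793
vertex -3.202 -1.303 -1.035
endloop
endfacet
facet normal -0.796 0.235 -0.558
outer loop
vertex -2.278 -0.162 -1.871
vertex -1.733 -1.622 -3.263
vertex -3.202 -1.303 -1.035
endloop
endfacet
facet normal -0.261 0.699 0.666
outer loop
vertex -3.202 -1.303 -1.035
vertex -0.743 -0.616 -0.793
vertex -2.278 -0.162 -1.871
endloop
endfacet
facet normal 0.547 0.675 -0.494
outer loop
vertex -2.278 -0.162 -1.871
vertex -0.198 -2.077 -2.185
vertex -1.733 -1.622 -3.263
endloop
endfacet
facet normal 0.547 0.675 -0.495
outer loop
vertex -0.743 -0.616 -0.793
vertex -0.198 -2.077 -2.185
vertex -2.278 -0.162 -1.871
endloop
endfacet

endsolid
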